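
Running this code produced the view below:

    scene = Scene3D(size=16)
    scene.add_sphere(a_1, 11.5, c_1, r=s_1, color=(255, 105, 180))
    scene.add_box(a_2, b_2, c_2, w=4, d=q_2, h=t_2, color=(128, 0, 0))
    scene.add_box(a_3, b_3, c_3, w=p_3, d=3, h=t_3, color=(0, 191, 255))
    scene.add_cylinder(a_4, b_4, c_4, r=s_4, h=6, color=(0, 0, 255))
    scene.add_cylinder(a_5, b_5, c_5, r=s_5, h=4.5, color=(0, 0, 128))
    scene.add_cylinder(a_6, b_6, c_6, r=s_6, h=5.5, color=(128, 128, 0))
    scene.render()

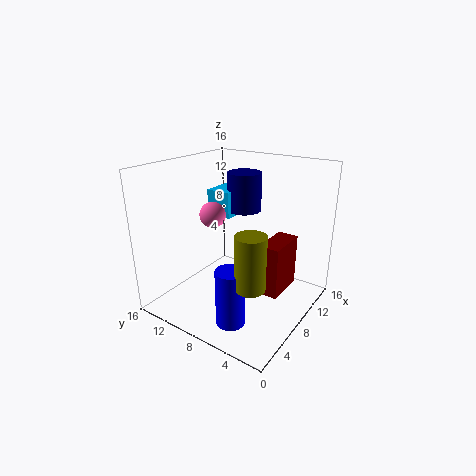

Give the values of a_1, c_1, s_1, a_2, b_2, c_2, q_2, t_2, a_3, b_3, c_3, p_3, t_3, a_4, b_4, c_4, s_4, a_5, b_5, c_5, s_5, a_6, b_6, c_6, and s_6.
a_1 = 8, c_1 = 10, s_1 = 1.5, a_2 = 4, b_2 = 1, c_2 = 5, q_2 = 2, t_2 = 5, a_3 = 9, b_3 = 10, c_3 = 9.5, p_3 = 3.5, t_3 = 3, a_4 = 3, b_4 = 5.5, c_4 = 1, s_4 = 1.5, a_5 = 11.5, b_5 = 9.5, c_5 = 10, s_5 = 2, a_6 = 3.5, b_6 = 3.5, c_6 = 5.5, s_6 = 1.5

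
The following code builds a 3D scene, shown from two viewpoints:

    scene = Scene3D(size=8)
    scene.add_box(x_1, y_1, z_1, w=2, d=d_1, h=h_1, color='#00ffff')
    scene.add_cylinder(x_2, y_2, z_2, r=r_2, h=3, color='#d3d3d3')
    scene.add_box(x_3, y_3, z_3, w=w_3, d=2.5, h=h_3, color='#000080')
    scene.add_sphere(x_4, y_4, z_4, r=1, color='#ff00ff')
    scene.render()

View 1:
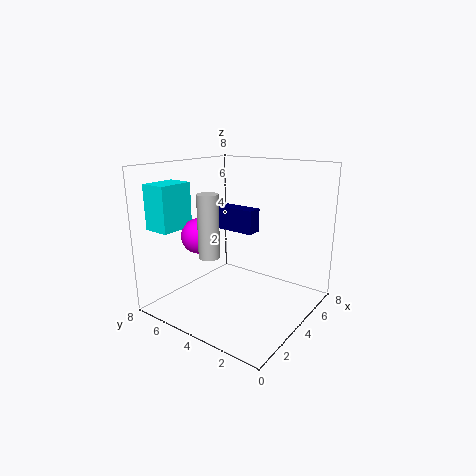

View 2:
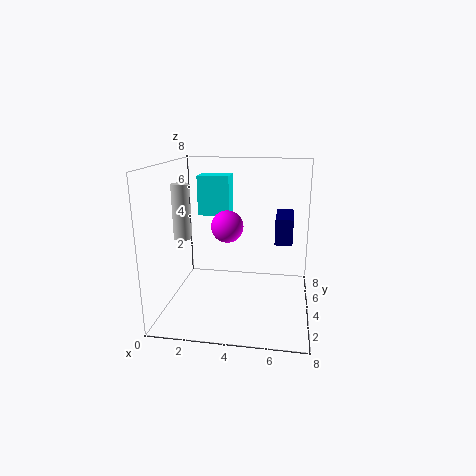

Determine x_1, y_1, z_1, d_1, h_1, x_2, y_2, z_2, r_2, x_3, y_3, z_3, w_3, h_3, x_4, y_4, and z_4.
x_1 = 1, y_1 = 6.5, z_1 = 4.5, d_1 = 1.5, h_1 = 2.5, x_2 = 1, y_2 = 3.5, z_2 = 4, r_2 = 0.5, x_3 = 6, y_3 = 4.5, z_3 = 3.5, w_3 = 1, h_3 = 1.5, x_4 = 3, y_4 = 6, z_4 = 4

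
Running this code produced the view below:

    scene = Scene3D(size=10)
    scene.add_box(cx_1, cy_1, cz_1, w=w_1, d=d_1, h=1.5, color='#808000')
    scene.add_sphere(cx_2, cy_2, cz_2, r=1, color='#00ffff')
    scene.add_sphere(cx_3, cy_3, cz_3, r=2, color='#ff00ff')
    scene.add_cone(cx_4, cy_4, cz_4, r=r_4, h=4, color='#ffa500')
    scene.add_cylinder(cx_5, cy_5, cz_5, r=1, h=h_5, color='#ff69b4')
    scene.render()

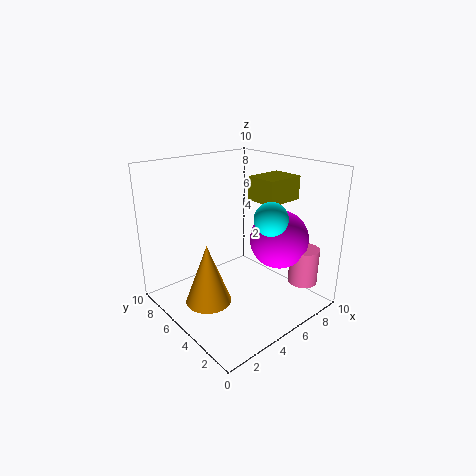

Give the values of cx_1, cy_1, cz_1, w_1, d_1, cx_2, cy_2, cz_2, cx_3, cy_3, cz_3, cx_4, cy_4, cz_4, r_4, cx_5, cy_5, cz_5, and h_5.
cx_1 = 5, cy_1 = 2, cz_1 = 8, w_1 = 2.5, d_1 = 2, cx_2 = 4.5, cy_2 = 1.5, cz_2 = 7.5, cx_3 = 7, cy_3 = 3, cz_3 = 5, cx_4 = 2, cy_4 = 4.5, cz_4 = 1.5, r_4 = 1.5, cx_5 = 8, cy_5 = 1.5, cz_5 = 2, h_5 = 2.5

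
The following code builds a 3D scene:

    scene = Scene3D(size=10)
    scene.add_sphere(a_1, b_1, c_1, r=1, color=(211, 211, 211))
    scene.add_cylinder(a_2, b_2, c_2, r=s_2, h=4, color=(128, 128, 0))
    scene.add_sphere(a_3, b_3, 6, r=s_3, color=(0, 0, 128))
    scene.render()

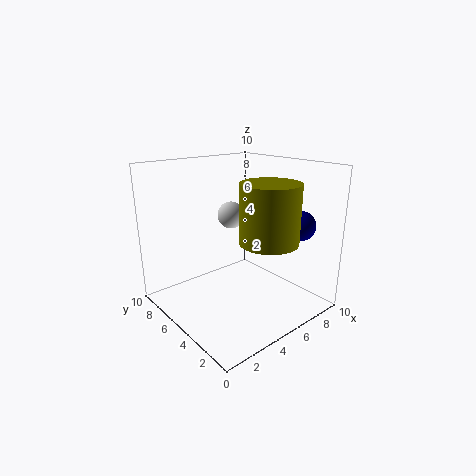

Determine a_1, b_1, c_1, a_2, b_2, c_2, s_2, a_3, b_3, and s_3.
a_1 = 6
b_1 = 7
c_1 = 6
a_2 = 6
b_2 = 3
c_2 = 5
s_2 = 2
a_3 = 8
b_3 = 2
s_3 = 1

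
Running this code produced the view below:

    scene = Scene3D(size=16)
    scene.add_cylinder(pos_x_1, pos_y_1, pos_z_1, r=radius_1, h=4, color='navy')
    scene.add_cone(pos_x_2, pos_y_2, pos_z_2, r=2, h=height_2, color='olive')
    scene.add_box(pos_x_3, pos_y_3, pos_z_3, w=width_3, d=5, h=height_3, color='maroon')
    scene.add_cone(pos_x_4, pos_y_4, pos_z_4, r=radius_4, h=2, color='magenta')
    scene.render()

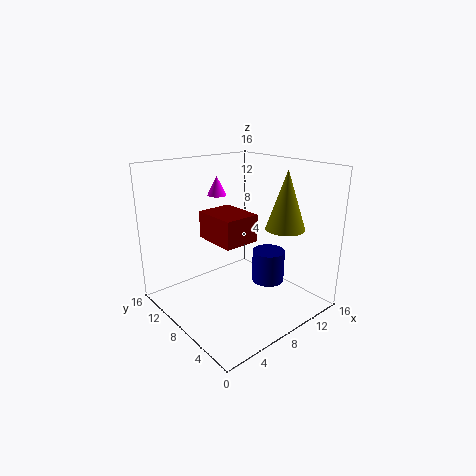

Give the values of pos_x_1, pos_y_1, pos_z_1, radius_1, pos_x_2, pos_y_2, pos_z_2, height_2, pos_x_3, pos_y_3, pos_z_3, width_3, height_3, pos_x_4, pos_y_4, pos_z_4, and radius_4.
pos_x_1 = 13
pos_y_1 = 8
pos_z_1 = 1
radius_1 = 2
pos_x_2 = 10
pos_y_2 = 3
pos_z_2 = 10
height_2 = 6
pos_x_3 = 5
pos_y_3 = 6
pos_z_3 = 8
width_3 = 4
height_3 = 3
pos_x_4 = 6
pos_y_4 = 9
pos_z_4 = 13
radius_4 = 1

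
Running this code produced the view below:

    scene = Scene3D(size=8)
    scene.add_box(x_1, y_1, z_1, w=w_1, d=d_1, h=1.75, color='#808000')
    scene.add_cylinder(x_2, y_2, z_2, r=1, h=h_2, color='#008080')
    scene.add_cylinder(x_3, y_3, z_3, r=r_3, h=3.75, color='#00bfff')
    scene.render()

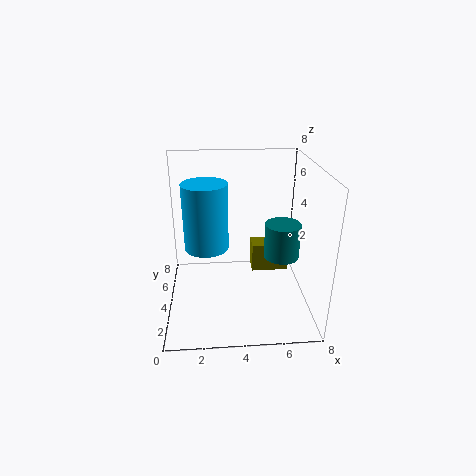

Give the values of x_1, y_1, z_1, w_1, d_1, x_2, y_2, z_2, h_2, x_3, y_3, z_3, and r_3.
x_1 = 5, y_1 = 5.25, z_1 = 1, w_1 = 2.25, d_1 = 1.25, x_2 = 6.5, y_2 = 4, z_2 = 2.75, h_2 = 2, x_3 = 2.25, y_3 = 4.5, z_3 = 3.25, r_3 = 1.25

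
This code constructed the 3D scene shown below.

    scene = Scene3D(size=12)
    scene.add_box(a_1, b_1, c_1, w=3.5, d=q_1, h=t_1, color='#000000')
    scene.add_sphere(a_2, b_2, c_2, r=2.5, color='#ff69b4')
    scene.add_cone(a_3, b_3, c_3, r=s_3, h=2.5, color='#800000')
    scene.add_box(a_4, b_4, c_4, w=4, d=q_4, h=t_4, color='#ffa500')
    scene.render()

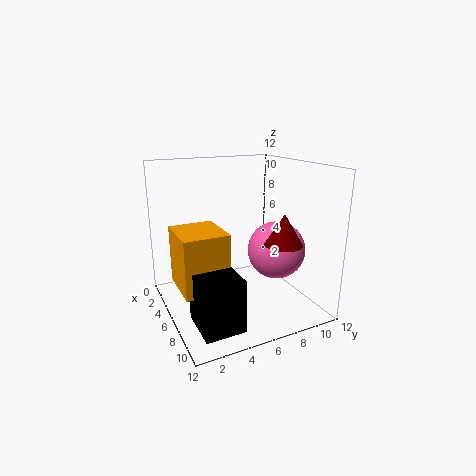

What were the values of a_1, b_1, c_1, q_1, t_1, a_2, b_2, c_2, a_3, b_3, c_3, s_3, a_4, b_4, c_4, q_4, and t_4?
a_1 = 8, b_1 = 1, c_1 = 1, q_1 = 3, t_1 = 4, a_2 = 6.5, b_2 = 9.5, c_2 = 4.5, a_3 = 9, b_3 = 8.5, c_3 = 6, s_3 = 1.5, a_4 = 5, b_4 = 0.5, c_4 = 3, q_4 = 3.5, t_4 = 4.5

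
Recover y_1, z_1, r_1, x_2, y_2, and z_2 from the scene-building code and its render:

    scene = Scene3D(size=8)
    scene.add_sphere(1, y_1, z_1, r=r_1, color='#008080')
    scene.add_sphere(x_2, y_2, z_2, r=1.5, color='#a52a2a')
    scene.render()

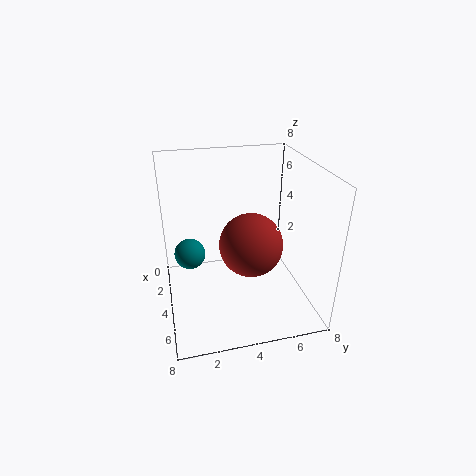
y_1 = 1.5; z_1 = 1.5; r_1 = 1; x_2 = 6.5; y_2 = 4; z_2 = 5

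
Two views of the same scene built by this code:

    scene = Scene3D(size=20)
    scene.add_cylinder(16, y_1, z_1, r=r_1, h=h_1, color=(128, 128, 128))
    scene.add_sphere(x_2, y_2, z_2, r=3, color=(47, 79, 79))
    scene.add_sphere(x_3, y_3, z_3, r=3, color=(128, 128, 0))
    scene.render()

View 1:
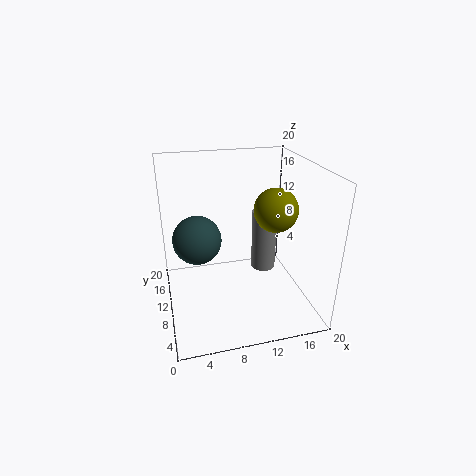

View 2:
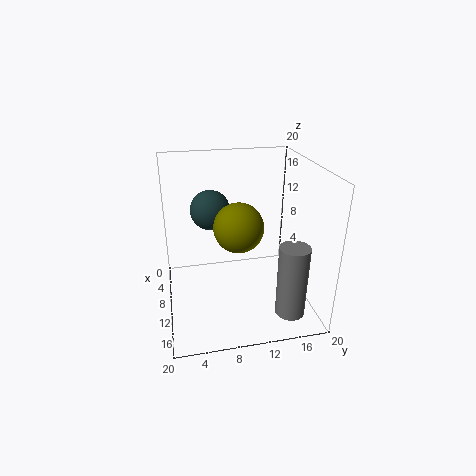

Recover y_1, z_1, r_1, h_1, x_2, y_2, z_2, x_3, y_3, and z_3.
y_1 = 16; z_1 = 1; r_1 = 2; h_1 = 10; x_2 = 4; y_2 = 7; z_2 = 12; x_3 = 15; y_3 = 9; z_3 = 14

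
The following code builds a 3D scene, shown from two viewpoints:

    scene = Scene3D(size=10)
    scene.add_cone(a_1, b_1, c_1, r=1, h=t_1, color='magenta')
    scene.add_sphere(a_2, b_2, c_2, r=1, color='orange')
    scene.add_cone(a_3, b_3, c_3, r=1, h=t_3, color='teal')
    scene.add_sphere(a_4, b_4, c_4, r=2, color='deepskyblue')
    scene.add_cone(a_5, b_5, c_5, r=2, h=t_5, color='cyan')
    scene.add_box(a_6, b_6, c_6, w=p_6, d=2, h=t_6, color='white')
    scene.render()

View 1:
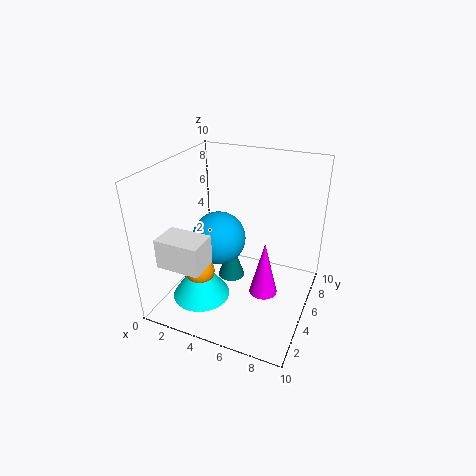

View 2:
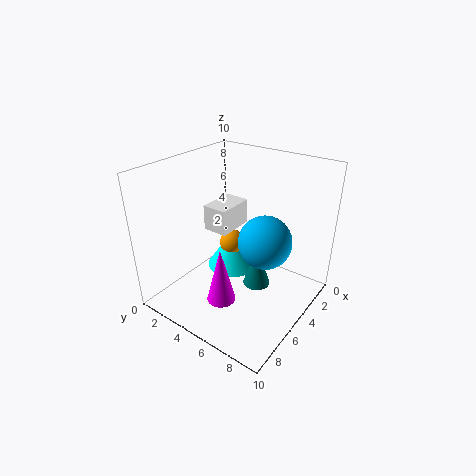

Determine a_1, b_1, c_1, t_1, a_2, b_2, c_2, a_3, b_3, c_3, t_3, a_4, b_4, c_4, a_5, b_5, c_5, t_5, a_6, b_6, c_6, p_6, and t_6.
a_1 = 7, b_1 = 5, c_1 = 1, t_1 = 4, a_2 = 3, b_2 = 3, c_2 = 3, a_3 = 4, b_3 = 6, c_3 = 1, t_3 = 3, a_4 = 3, b_4 = 6, c_4 = 4, a_5 = 3, b_5 = 3, c_5 = 1, t_5 = 3, a_6 = 1, b_6 = 1, c_6 = 4, p_6 = 3, t_6 = 2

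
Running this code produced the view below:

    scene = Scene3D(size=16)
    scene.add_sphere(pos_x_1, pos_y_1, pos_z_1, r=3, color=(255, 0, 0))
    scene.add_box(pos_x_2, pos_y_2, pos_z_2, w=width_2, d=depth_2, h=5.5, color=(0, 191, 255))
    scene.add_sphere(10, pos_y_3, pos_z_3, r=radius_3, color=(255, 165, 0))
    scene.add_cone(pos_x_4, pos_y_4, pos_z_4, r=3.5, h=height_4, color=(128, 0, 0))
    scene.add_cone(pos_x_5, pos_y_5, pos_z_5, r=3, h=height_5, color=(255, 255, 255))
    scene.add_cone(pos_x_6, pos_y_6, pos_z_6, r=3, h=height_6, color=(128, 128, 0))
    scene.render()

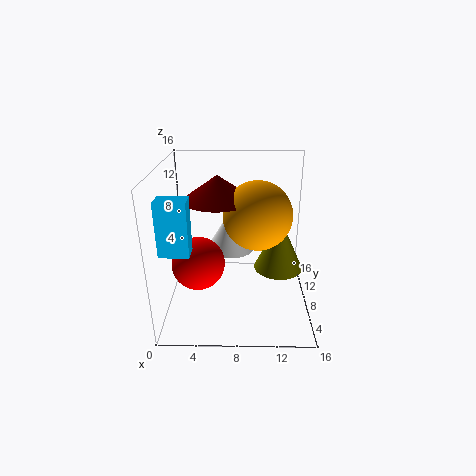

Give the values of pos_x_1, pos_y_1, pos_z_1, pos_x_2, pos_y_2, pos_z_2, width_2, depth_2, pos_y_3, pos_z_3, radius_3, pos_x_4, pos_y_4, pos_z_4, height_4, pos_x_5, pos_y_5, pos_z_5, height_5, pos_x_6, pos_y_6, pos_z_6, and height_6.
pos_x_1 = 3.5
pos_y_1 = 7.5
pos_z_1 = 5
pos_x_2 = 0.5
pos_y_2 = 2.5
pos_z_2 = 8.5
width_2 = 3
depth_2 = 2
pos_y_3 = 6
pos_z_3 = 11.5
radius_3 = 3.5
pos_x_4 = 6
pos_y_4 = 6.5
pos_z_4 = 13
height_4 = 2.5
pos_x_5 = 7
pos_y_5 = 12.5
pos_z_5 = 4.5
height_5 = 5
pos_x_6 = 13
pos_y_6 = 11
pos_z_6 = 2.5
height_6 = 6.5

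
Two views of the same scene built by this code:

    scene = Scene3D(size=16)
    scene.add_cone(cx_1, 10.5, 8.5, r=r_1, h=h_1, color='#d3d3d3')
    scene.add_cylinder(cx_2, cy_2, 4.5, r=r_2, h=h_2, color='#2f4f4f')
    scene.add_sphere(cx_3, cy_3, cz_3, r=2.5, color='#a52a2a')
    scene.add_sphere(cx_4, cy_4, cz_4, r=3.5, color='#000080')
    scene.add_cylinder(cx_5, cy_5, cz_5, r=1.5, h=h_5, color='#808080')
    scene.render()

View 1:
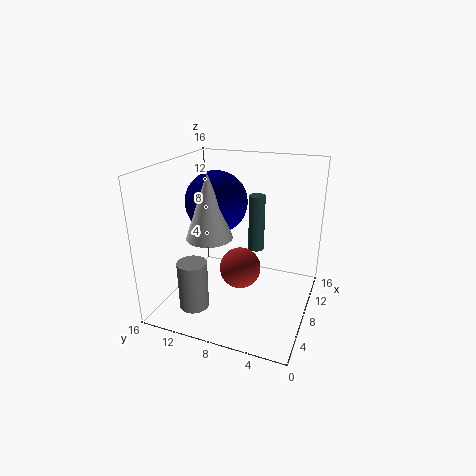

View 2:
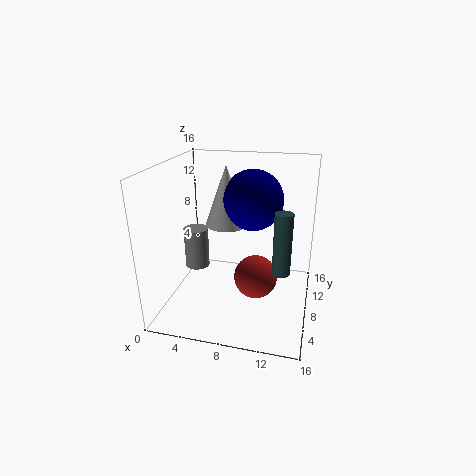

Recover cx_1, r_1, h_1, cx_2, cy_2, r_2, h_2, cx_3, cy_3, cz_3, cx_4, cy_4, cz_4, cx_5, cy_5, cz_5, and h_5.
cx_1 = 6
r_1 = 2.5
h_1 = 7
cx_2 = 13
cy_2 = 7.5
r_2 = 1
h_2 = 7
cx_3 = 10
cy_3 = 8.5
cz_3 = 3
cx_4 = 9
cy_4 = 11
cz_4 = 11.5
cx_5 = 2
cy_5 = 10.5
cz_5 = 2.5
h_5 = 5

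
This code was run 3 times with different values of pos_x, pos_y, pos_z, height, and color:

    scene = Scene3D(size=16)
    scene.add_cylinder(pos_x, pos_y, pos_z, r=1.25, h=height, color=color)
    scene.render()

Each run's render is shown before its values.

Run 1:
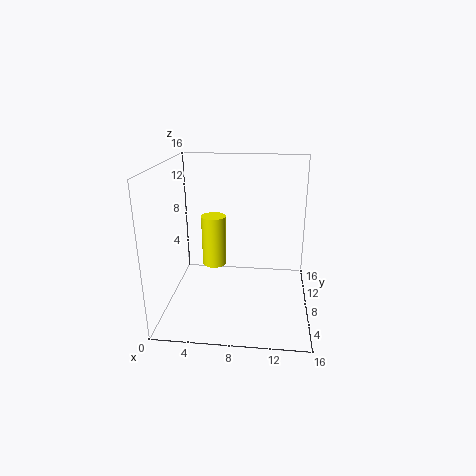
pos_x = 5.75
pos_y = 5.75
pos_z = 6
height = 5.25
color = 'yellow'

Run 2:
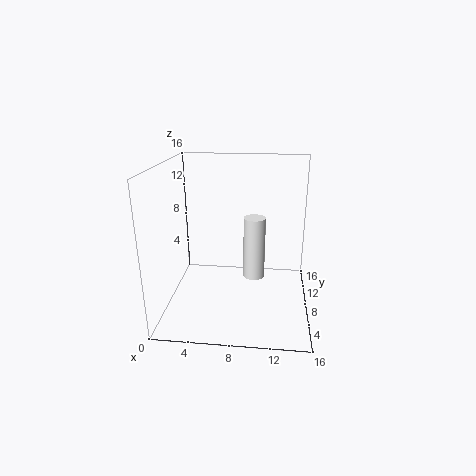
pos_x = 9.75
pos_y = 9.25
pos_z = 2.75
height = 7.25
color = 'white'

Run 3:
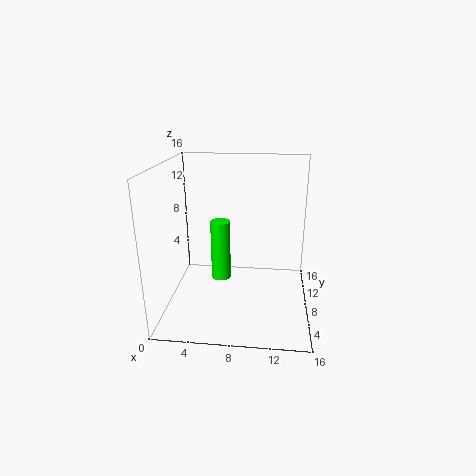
pos_x = 5.25
pos_y = 12.5
pos_z = 0.5
height = 7.75
color = 'lime'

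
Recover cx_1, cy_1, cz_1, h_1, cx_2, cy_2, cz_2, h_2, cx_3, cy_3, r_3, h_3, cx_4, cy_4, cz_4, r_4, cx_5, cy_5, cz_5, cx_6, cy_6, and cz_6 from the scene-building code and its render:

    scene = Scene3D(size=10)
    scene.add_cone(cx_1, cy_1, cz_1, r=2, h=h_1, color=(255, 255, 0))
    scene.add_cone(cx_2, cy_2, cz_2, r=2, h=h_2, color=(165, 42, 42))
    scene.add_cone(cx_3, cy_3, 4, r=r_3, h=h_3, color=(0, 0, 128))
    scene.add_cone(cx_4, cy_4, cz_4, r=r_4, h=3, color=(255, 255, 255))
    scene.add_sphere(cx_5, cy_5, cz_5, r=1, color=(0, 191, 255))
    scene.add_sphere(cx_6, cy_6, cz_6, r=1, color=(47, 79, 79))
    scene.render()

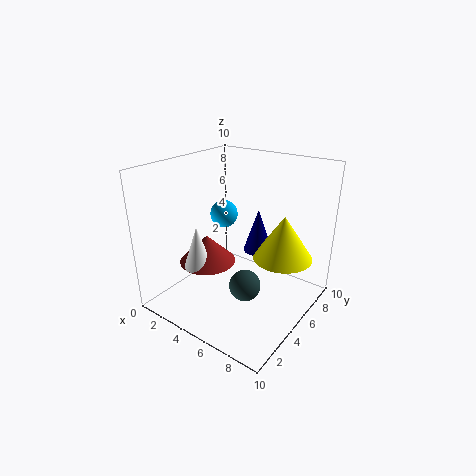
cx_1 = 8, cy_1 = 6, cz_1 = 4, h_1 = 3, cx_2 = 3, cy_2 = 4, cz_2 = 3, h_2 = 2, cx_3 = 6, cy_3 = 6, r_3 = 1, h_3 = 3, cx_4 = 3, cy_4 = 3, cz_4 = 3, r_4 = 1, cx_5 = 3, cy_5 = 6, cz_5 = 6, cx_6 = 7, cy_6 = 3, cz_6 = 3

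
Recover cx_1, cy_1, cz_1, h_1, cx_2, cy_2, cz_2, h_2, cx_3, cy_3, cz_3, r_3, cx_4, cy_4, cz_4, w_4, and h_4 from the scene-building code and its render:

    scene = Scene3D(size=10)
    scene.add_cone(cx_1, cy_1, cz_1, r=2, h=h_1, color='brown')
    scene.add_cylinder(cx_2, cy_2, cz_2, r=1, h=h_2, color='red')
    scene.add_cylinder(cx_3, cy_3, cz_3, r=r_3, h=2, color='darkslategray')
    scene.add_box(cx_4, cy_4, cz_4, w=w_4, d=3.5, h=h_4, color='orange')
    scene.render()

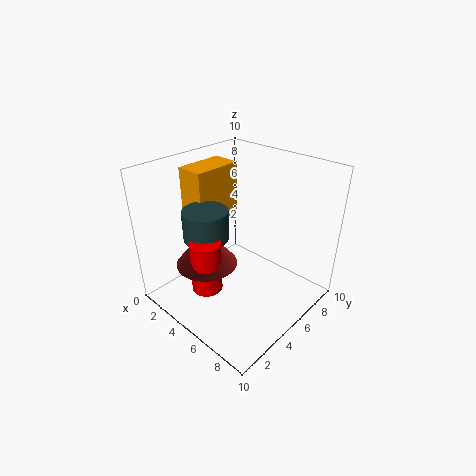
cx_1 = 4.5; cy_1 = 2.5; cz_1 = 4; h_1 = 2.5; cx_2 = 5; cy_2 = 2; cz_2 = 2.5; h_2 = 3.5; cx_3 = 4; cy_3 = 3; cz_3 = 5.5; r_3 = 1.5; cx_4 = 1; cy_4 = 3.5; cz_4 = 5.5; w_4 = 2; h_4 = 4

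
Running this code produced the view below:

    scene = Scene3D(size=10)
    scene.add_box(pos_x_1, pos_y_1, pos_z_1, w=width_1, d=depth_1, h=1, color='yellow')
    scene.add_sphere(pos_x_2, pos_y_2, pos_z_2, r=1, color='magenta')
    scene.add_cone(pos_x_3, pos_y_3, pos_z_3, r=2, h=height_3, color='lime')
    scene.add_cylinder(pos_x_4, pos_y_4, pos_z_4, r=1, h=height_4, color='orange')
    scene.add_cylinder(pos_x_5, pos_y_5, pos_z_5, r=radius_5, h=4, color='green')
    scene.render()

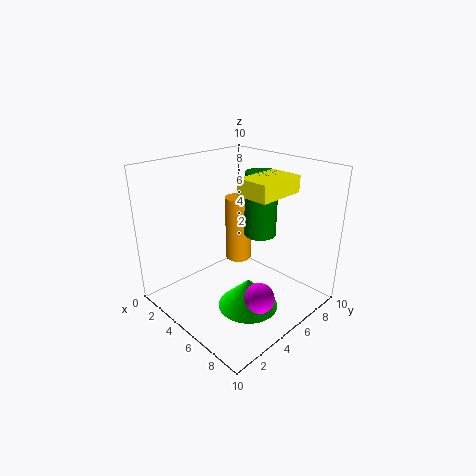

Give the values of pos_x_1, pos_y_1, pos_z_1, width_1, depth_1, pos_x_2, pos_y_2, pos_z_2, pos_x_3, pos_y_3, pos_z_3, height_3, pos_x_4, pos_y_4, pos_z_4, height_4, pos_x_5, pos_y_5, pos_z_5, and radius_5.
pos_x_1 = 7
pos_y_1 = 3
pos_z_1 = 9
width_1 = 2
depth_1 = 3
pos_x_2 = 8
pos_y_2 = 4
pos_z_2 = 2
pos_x_3 = 7
pos_y_3 = 4
pos_z_3 = 1
height_3 = 2
pos_x_4 = 3
pos_y_4 = 7
pos_z_4 = 2
height_4 = 5
pos_x_5 = 7
pos_y_5 = 5
pos_z_5 = 6
radius_5 = 1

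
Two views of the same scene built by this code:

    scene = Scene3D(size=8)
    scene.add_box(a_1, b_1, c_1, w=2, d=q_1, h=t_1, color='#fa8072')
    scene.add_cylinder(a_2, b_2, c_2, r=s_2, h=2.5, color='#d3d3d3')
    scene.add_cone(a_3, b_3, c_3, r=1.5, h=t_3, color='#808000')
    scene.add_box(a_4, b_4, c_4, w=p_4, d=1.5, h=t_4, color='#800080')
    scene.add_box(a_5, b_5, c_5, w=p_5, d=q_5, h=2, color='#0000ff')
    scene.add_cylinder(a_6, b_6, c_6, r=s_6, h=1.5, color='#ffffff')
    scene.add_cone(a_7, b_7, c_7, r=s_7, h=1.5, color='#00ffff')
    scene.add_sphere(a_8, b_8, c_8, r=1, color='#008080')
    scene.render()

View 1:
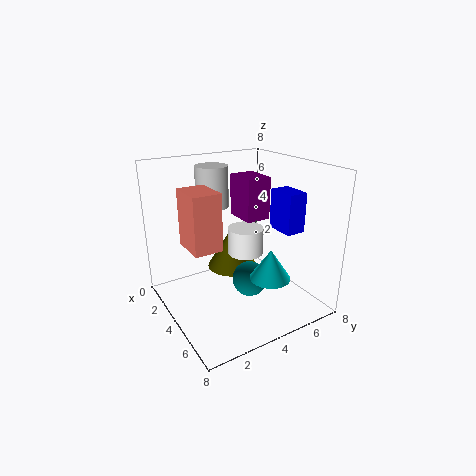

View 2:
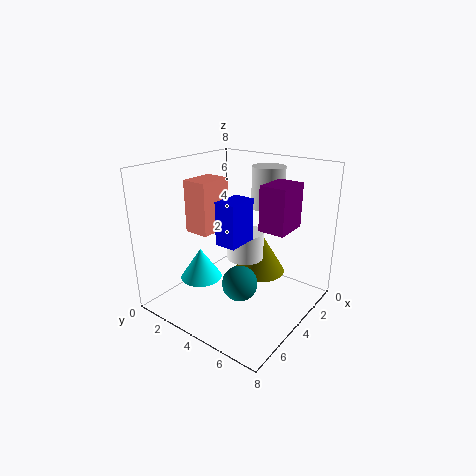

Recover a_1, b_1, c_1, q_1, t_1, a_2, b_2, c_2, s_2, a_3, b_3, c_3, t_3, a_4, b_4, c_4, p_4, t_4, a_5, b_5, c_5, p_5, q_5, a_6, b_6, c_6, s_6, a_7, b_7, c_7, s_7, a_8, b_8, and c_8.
a_1 = 3; b_1 = 1; c_1 = 4; q_1 = 1.5; t_1 = 3; a_2 = 1; b_2 = 4; c_2 = 5; s_2 = 1; a_3 = 2.5; b_3 = 4.5; c_3 = 1.5; t_3 = 2.5; a_4 = 1.5; b_4 = 5; c_4 = 4.5; p_4 = 2; t_4 = 2.5; a_5 = 5.5; b_5 = 5; c_5 = 5; p_5 = 1.5; q_5 = 1; a_6 = 4; b_6 = 4.5; c_6 = 3; s_6 = 1; a_7 = 7; b_7 = 4; c_7 = 3; s_7 = 1; a_8 = 4.5; b_8 = 4.5; c_8 = 1.5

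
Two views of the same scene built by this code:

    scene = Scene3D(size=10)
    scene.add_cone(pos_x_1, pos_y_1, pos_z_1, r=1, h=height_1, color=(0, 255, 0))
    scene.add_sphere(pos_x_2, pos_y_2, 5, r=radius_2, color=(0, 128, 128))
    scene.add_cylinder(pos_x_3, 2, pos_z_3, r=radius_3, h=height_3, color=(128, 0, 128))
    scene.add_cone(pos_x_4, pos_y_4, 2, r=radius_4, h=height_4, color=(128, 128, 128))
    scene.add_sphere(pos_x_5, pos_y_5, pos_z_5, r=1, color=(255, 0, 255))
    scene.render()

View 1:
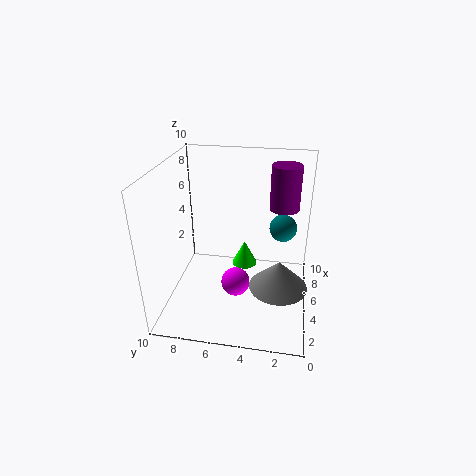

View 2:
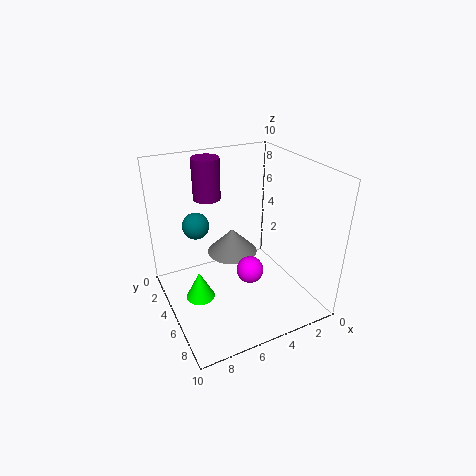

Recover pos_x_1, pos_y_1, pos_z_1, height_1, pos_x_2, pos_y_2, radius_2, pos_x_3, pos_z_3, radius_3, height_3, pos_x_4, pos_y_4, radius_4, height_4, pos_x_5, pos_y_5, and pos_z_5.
pos_x_1 = 8, pos_y_1 = 5, pos_z_1 = 1, height_1 = 2, pos_x_2 = 7, pos_y_2 = 2, radius_2 = 1, pos_x_3 = 6, pos_z_3 = 7, radius_3 = 1, height_3 = 3, pos_x_4 = 4, pos_y_4 = 2, radius_4 = 2, height_4 = 2, pos_x_5 = 4, pos_y_5 = 5, pos_z_5 = 2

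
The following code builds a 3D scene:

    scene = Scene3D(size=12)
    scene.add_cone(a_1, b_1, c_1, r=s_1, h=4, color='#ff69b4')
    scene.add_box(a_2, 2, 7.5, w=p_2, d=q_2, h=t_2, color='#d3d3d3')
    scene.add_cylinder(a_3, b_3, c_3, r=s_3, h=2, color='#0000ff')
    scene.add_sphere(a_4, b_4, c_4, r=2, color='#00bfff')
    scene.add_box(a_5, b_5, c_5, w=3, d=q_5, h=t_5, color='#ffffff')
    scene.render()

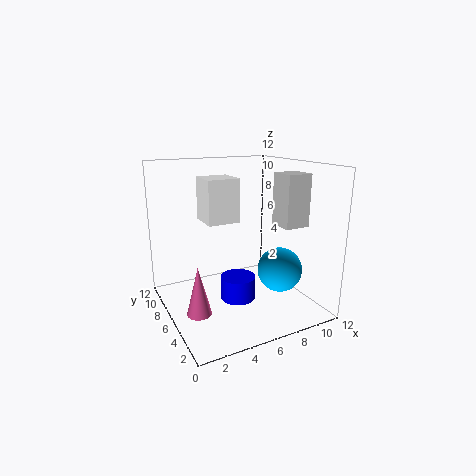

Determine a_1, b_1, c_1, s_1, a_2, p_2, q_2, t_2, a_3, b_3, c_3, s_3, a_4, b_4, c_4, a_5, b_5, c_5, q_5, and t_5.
a_1 = 2
b_1 = 5
c_1 = 0.5
s_1 = 1
a_2 = 8
p_2 = 2
q_2 = 2
t_2 = 4
a_3 = 6
b_3 = 6
c_3 = 0.5
s_3 = 1.5
a_4 = 10
b_4 = 5.5
c_4 = 2.5
a_5 = 4.5
b_5 = 8.5
c_5 = 6.5
q_5 = 3
t_5 = 4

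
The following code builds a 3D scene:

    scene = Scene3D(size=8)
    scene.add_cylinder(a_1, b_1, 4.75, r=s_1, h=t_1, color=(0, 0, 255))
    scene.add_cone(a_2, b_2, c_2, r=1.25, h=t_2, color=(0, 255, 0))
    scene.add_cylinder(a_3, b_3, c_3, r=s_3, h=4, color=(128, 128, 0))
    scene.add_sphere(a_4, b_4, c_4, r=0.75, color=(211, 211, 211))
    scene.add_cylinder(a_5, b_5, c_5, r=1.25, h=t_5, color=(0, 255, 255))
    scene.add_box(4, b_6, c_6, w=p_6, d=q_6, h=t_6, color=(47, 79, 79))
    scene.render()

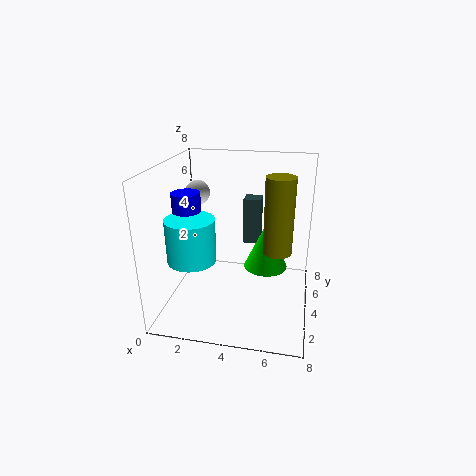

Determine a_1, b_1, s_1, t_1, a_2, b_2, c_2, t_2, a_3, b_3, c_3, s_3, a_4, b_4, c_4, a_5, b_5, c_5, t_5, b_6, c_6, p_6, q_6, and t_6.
a_1 = 1.5, b_1 = 3, s_1 = 0.75, t_1 = 2, a_2 = 5.5, b_2 = 4.75, c_2 = 2, t_2 = 2.75, a_3 = 6.25, b_3 = 3.25, c_3 = 3.75, s_3 = 0.75, a_4 = 1, b_4 = 6.25, c_4 = 5.75, a_5 = 2, b_5 = 2, c_5 = 3.5, t_5 = 2.25, b_6 = 5.5, c_6 = 3, p_6 = 1, q_6 = 1, t_6 = 2.75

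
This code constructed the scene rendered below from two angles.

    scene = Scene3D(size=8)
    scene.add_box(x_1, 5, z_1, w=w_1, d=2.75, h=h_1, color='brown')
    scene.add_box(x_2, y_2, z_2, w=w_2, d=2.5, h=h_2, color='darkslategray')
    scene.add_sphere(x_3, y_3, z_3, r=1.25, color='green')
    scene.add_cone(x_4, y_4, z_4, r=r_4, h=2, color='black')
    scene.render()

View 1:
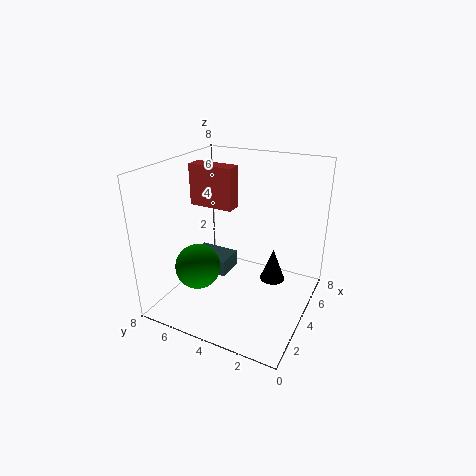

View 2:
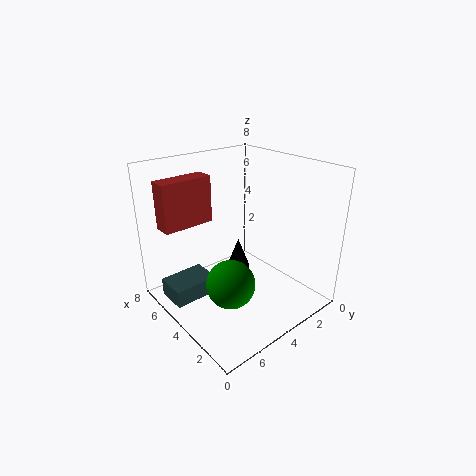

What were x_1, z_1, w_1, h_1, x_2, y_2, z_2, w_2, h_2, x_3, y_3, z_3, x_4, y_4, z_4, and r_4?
x_1 = 5
z_1 = 5
w_1 = 1
h_1 = 2.5
x_2 = 4.5
y_2 = 5.25
z_2 = 0.75
w_2 = 1.75
h_2 = 1
x_3 = 2.5
y_3 = 5.75
z_3 = 2.5
x_4 = 5.75
y_4 = 2.5
z_4 = 0.75
r_4 = 0.75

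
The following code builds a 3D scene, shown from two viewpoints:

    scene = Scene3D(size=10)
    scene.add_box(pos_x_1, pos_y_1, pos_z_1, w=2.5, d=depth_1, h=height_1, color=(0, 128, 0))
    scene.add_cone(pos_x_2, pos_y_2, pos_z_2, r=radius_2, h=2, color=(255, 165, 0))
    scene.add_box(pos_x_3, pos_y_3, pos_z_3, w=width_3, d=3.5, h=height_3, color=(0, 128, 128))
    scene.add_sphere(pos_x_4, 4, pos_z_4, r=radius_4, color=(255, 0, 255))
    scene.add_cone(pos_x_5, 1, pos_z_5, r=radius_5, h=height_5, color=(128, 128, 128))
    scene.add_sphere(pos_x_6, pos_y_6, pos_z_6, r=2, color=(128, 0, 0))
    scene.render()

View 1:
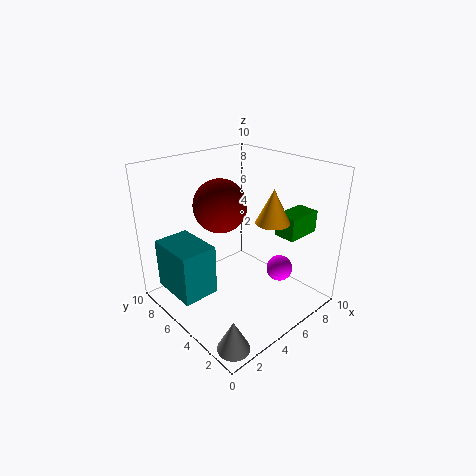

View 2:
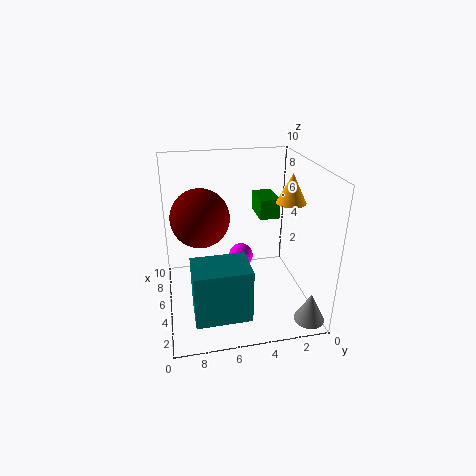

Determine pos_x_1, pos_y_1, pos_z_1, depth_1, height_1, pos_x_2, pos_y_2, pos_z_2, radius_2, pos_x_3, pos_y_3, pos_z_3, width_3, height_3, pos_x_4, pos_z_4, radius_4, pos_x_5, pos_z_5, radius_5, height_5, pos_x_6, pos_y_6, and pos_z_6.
pos_x_1 = 6.5, pos_y_1 = 1.5, pos_z_1 = 5.5, depth_1 = 1.5, height_1 = 1.5, pos_x_2 = 4.5, pos_y_2 = 1.5, pos_z_2 = 7.5, radius_2 = 1, pos_x_3 = 0.5, pos_y_3 = 5, pos_z_3 = 1.5, width_3 = 2.5, height_3 = 3.5, pos_x_4 = 8.5, pos_z_4 = 1.5, radius_4 = 1, pos_x_5 = 1, pos_z_5 = 0.5, radius_5 = 1, height_5 = 2, pos_x_6 = 5.5, pos_y_6 = 7.5, pos_z_6 = 6.5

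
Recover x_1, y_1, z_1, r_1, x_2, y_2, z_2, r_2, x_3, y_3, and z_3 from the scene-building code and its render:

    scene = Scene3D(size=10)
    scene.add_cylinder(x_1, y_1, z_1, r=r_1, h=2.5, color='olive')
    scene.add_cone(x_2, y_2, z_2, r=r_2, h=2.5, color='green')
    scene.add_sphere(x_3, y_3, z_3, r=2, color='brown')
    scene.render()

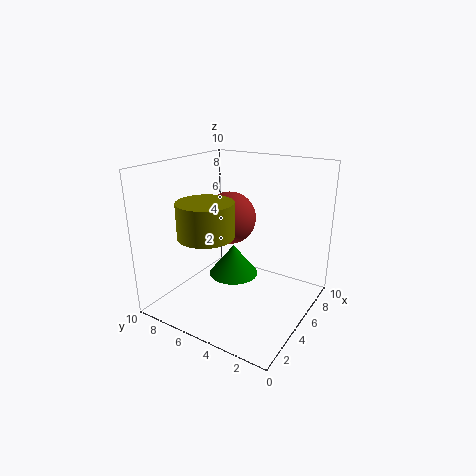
x_1 = 4, y_1 = 7, z_1 = 5, r_1 = 2, x_2 = 7.5, y_2 = 7, z_2 = 0.5, r_2 = 2, x_3 = 7, y_3 = 7, z_3 = 5.5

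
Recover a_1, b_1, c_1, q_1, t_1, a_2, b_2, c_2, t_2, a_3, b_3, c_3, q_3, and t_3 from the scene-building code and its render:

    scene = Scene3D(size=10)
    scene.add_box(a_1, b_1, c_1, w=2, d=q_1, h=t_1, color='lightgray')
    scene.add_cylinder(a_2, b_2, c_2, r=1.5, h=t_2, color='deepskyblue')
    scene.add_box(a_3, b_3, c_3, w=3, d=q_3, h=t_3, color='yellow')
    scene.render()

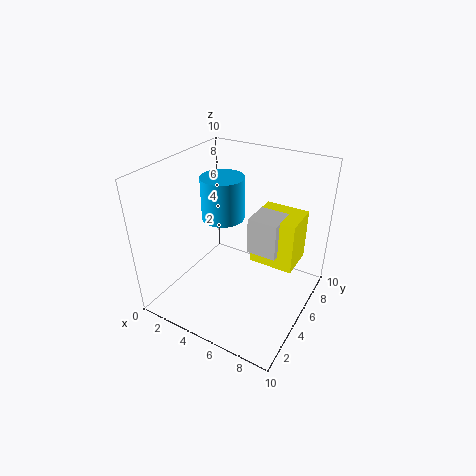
a_1 = 6
b_1 = 4.5
c_1 = 4.5
q_1 = 2
t_1 = 2.5
a_2 = 3.5
b_2 = 5.5
c_2 = 6
t_2 = 3
a_3 = 6
b_3 = 5
c_3 = 3.5
q_3 = 2.5
t_3 = 3.5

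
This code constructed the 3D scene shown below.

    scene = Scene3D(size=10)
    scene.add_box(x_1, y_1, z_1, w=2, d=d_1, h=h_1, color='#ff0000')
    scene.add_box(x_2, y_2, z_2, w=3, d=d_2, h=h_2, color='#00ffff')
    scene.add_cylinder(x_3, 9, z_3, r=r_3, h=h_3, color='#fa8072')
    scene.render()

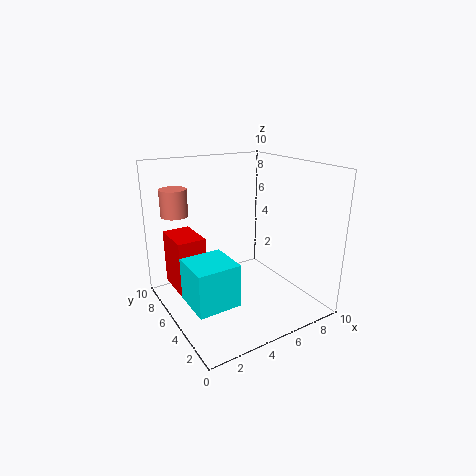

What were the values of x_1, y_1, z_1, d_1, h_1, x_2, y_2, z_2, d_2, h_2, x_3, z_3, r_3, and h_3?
x_1 = 1; y_1 = 6; z_1 = 1; d_1 = 3; h_1 = 4; x_2 = 1; y_2 = 3; z_2 = 1; d_2 = 3; h_2 = 3; x_3 = 2; z_3 = 6; r_3 = 1; h_3 = 2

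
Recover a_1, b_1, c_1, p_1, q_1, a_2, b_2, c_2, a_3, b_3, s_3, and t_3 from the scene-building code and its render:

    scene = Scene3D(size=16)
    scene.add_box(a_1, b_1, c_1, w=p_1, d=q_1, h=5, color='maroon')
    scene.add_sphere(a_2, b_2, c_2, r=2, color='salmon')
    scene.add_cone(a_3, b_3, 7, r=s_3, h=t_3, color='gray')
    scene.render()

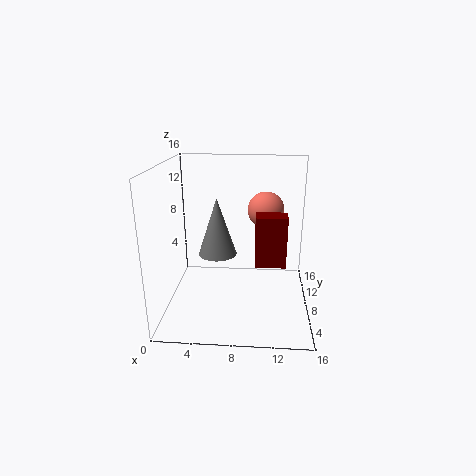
a_1 = 10
b_1 = 3
c_1 = 7
p_1 = 3
q_1 = 2
a_2 = 11
b_2 = 9
c_2 = 11
a_3 = 6
b_3 = 6
s_3 = 2
t_3 = 6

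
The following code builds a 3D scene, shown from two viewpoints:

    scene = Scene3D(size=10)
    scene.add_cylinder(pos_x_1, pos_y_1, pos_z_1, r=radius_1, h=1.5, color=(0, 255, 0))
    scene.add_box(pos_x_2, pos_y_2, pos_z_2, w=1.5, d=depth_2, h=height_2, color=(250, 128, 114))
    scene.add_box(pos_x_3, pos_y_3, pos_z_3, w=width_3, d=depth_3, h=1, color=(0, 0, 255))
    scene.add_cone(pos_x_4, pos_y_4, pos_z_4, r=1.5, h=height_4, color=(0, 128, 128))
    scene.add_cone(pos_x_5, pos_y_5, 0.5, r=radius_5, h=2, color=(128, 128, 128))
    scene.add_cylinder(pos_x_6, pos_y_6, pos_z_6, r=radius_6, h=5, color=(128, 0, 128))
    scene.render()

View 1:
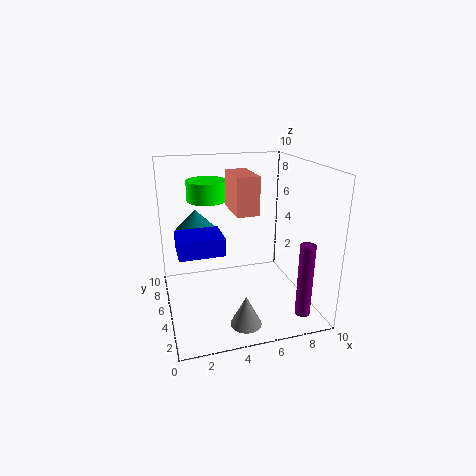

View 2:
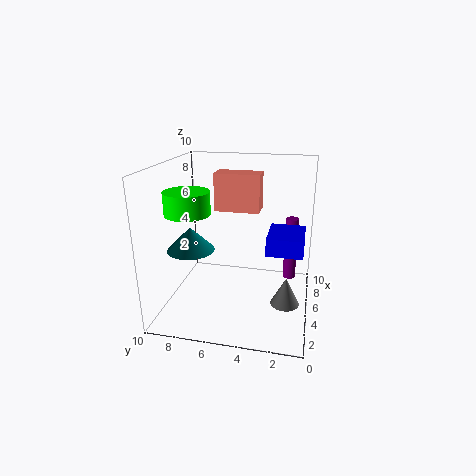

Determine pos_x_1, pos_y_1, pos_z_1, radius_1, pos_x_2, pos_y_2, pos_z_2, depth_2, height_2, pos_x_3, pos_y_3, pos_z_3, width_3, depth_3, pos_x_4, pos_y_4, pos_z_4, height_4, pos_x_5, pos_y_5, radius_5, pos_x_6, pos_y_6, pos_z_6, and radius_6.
pos_x_1 = 3.5, pos_y_1 = 8, pos_z_1 = 7, radius_1 = 1.5, pos_x_2 = 4.5, pos_y_2 = 3.5, pos_z_2 = 7, depth_2 = 3, height_2 = 2.5, pos_x_3 = 0.5, pos_y_3 = 0.5, pos_z_3 = 6, width_3 = 2.5, depth_3 = 2, pos_x_4 = 2.5, pos_y_4 = 7.5, pos_z_4 = 5, height_4 = 1.5, pos_x_5 = 4.5, pos_y_5 = 1.5, radius_5 = 1, pos_x_6 = 8.5, pos_y_6 = 1.5, pos_z_6 = 0.5, radius_6 = 0.5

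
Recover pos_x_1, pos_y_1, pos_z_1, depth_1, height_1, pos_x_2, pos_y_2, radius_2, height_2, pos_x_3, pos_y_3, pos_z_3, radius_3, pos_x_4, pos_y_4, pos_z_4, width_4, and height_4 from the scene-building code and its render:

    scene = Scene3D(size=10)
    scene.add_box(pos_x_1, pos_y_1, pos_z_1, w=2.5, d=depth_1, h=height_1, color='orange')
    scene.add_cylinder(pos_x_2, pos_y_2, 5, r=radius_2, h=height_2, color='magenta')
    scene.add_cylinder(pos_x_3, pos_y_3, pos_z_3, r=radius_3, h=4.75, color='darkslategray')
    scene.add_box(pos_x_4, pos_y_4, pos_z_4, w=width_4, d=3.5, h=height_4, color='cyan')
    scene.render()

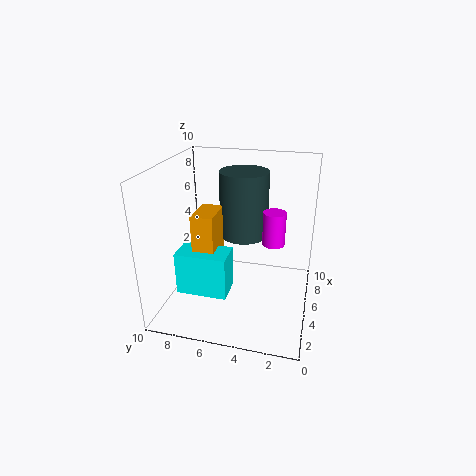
pos_x_1 = 3.25
pos_y_1 = 6.25
pos_z_1 = 3
depth_1 = 1.5
height_1 = 4
pos_x_2 = 4.75
pos_y_2 = 2.5
radius_2 = 0.75
height_2 = 2.25
pos_x_3 = 6.75
pos_y_3 = 5
pos_z_3 = 4.5
radius_3 = 1.75
pos_x_4 = 2.5
pos_y_4 = 5.25
pos_z_4 = 1.5
width_4 = 2
height_4 = 3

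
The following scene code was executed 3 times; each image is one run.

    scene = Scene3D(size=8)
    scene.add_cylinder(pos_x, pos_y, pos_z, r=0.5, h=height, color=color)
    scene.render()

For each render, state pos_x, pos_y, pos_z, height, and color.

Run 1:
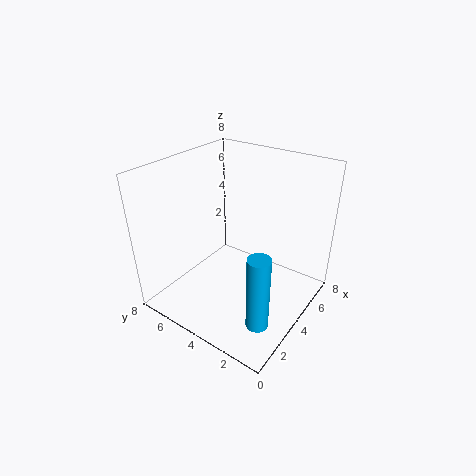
pos_x = 0.5; pos_y = 0.5; pos_z = 2.5; height = 3.5; color = 'deepskyblue'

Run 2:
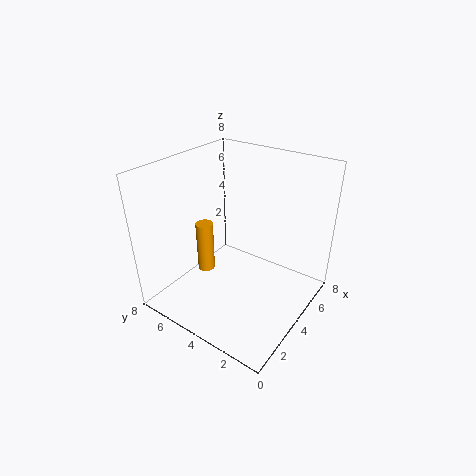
pos_x = 3.5; pos_y = 6; pos_z = 1.5; height = 3; color = 'orange'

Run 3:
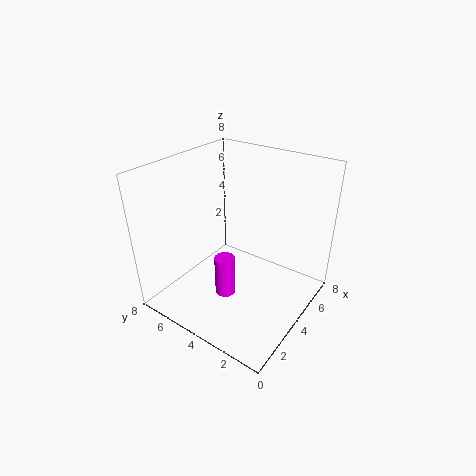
pos_x = 1.5; pos_y = 3; pos_z = 2.5; height = 2; color = 'magenta'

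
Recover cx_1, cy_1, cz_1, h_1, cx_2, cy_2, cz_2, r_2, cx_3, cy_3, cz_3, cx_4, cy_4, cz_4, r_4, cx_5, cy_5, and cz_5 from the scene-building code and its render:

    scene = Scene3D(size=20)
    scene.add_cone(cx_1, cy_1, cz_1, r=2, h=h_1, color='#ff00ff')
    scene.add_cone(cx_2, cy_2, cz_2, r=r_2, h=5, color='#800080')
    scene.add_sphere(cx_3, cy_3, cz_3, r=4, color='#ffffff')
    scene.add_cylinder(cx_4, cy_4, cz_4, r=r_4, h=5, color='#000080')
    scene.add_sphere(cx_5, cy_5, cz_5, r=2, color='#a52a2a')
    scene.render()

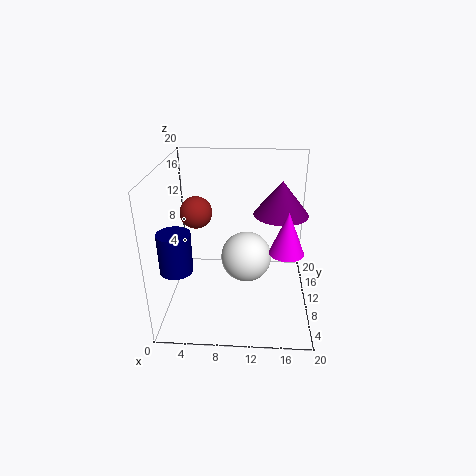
cx_1 = 16
cy_1 = 3
cz_1 = 12
h_1 = 5
cx_2 = 16
cy_2 = 14
cz_2 = 12
r_2 = 4
cx_3 = 11
cy_3 = 15
cz_3 = 4
cx_4 = 3
cy_4 = 3
cz_4 = 9
r_4 = 2
cx_5 = 5
cy_5 = 7
cz_5 = 15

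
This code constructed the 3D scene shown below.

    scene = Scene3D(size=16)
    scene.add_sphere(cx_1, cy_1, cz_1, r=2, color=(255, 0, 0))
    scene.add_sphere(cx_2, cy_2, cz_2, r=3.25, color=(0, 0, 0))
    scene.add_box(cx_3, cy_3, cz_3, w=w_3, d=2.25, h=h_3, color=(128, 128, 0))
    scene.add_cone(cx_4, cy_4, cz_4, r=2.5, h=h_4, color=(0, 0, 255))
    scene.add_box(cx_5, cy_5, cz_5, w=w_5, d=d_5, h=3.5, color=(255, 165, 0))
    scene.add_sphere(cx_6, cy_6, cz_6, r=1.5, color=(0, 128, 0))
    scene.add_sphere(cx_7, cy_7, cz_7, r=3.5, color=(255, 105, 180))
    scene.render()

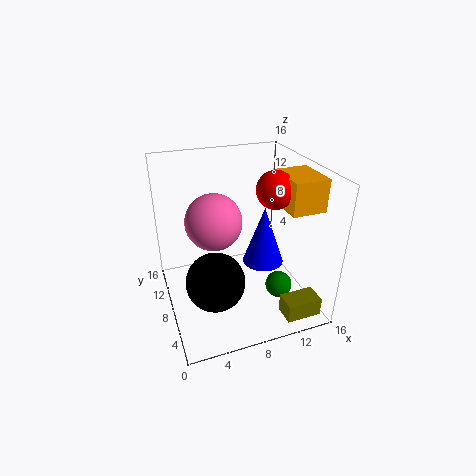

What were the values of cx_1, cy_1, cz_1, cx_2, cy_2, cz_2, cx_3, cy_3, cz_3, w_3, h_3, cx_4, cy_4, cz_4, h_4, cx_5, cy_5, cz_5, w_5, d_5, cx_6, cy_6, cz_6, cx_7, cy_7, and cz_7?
cx_1 = 11.5
cy_1 = 6.5
cz_1 = 13.75
cx_2 = 4.75
cy_2 = 6.25
cz_2 = 4
cx_3 = 10.75
cy_3 = 0.25
cz_3 = 1.5
w_3 = 3.75
h_3 = 2
cx_4 = 12
cy_4 = 9.75
cz_4 = 3
h_4 = 7.25
cx_5 = 12.25
cy_5 = 3.75
cz_5 = 11.75
w_5 = 3.75
d_5 = 4.75
cx_6 = 12
cy_6 = 5.25
cz_6 = 2.5
cx_7 = 6.5
cy_7 = 12.5
cz_7 = 8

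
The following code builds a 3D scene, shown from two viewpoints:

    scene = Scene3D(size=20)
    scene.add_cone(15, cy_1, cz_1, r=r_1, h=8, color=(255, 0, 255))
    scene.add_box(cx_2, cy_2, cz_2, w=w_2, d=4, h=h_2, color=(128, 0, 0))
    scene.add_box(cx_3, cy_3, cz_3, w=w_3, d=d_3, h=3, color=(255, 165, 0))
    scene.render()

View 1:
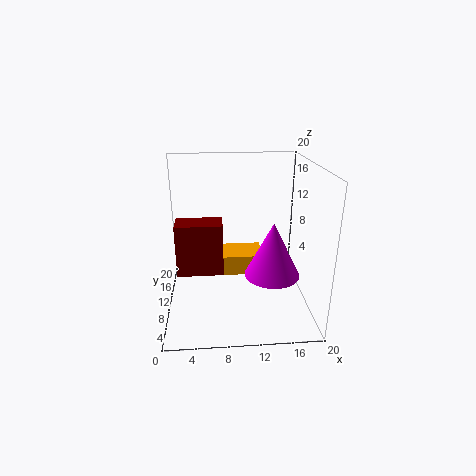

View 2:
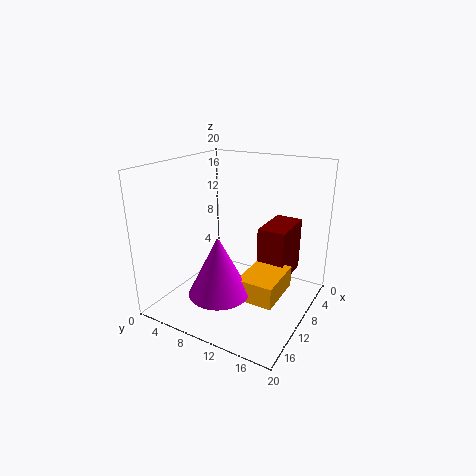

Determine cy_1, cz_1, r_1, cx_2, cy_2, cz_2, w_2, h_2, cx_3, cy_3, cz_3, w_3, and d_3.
cy_1 = 10
cz_1 = 4
r_1 = 4
cx_2 = 1
cy_2 = 12
cz_2 = 3
w_2 = 7
h_2 = 8
cx_3 = 7
cy_3 = 12
cz_3 = 3
w_3 = 7
d_3 = 5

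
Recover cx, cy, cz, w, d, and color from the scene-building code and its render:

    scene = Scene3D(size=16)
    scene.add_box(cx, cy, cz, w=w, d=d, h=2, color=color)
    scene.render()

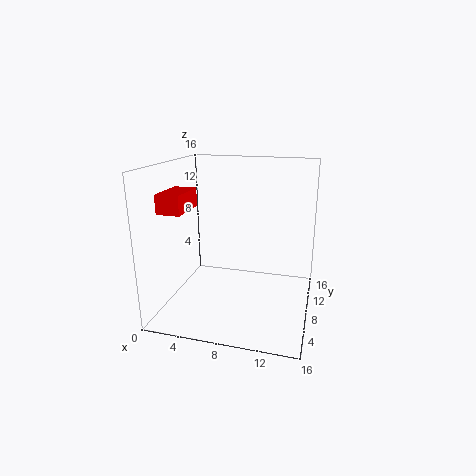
cx = 1; cy = 3; cz = 11.5; w = 2.5; d = 4.5; color = 'red'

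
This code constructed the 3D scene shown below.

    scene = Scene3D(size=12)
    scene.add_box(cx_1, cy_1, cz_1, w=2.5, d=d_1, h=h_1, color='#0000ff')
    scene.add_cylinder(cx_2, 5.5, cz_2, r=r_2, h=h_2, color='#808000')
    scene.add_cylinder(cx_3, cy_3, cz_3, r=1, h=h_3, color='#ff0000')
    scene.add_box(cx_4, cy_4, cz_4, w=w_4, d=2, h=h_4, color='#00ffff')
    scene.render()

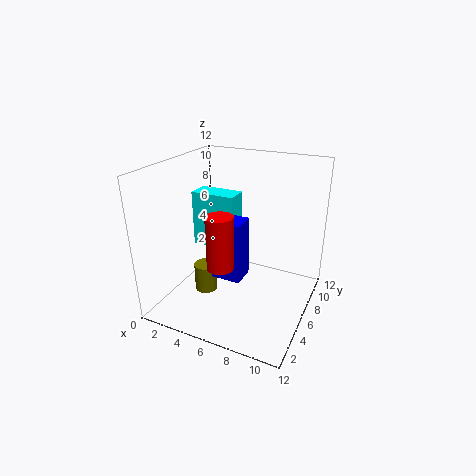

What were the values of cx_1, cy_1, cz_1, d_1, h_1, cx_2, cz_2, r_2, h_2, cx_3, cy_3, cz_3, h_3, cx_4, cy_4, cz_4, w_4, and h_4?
cx_1 = 4.5
cy_1 = 4
cz_1 = 3
d_1 = 2
h_1 = 5
cx_2 = 3
cz_2 = 0.5
r_2 = 1
h_2 = 2.5
cx_3 = 6.5
cy_3 = 2
cz_3 = 5.5
h_3 = 4
cx_4 = 1
cy_4 = 7
cz_4 = 4
w_4 = 4
h_4 = 5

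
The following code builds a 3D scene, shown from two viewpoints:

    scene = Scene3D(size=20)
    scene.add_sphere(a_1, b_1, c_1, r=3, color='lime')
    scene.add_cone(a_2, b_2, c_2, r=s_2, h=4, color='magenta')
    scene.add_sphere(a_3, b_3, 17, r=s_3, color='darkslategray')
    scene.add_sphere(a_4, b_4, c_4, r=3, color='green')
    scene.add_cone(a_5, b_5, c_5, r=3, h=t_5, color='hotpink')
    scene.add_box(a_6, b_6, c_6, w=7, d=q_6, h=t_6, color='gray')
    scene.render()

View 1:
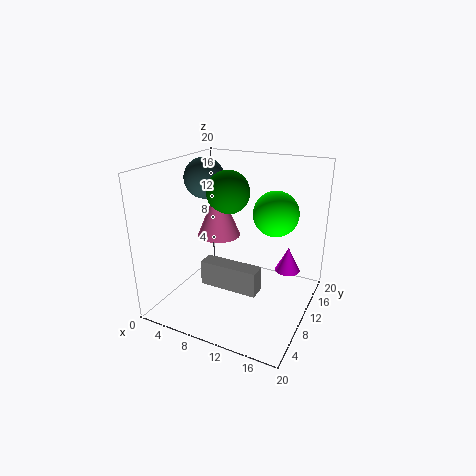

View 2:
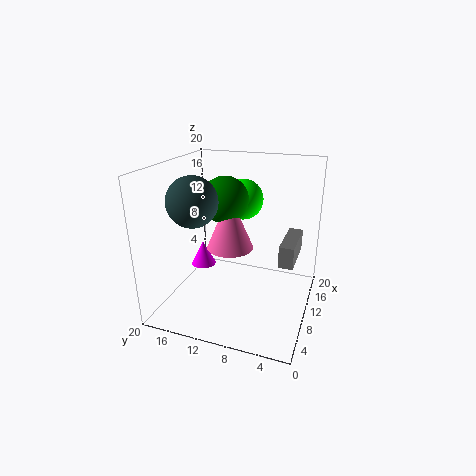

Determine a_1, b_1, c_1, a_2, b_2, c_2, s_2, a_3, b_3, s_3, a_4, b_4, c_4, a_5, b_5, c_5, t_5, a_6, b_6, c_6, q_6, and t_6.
a_1 = 15; b_1 = 11; c_1 = 14; a_2 = 15; b_2 = 18; c_2 = 2; s_2 = 2; a_3 = 3; b_3 = 13; s_3 = 3; a_4 = 8; b_4 = 11; c_4 = 16; a_5 = 7; b_5 = 10; c_5 = 10; t_5 = 7; a_6 = 9; b_6 = 2; c_6 = 7; q_6 = 2; t_6 = 3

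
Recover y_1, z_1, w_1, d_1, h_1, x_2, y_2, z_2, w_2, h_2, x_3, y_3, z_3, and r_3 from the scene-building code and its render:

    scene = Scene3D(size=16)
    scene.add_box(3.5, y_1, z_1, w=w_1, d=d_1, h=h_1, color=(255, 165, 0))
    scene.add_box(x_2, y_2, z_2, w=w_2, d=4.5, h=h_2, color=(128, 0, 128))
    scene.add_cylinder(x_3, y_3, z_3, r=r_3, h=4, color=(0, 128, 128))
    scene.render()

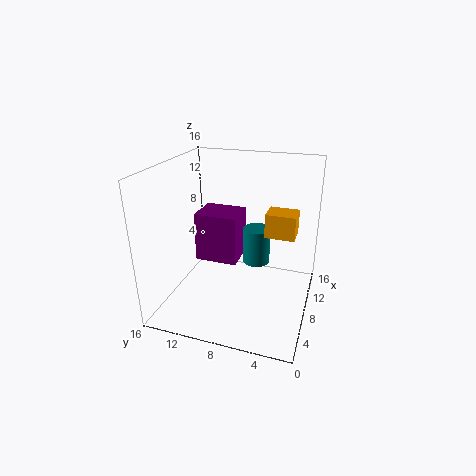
y_1 = 1.25; z_1 = 10.75; w_1 = 2.25; d_1 = 2.75; h_1 = 2.25; x_2 = 5.5; y_2 = 7.5; z_2 = 6; w_2 = 3.75; h_2 = 5.25; x_3 = 8.5; y_3 = 6; z_3 = 5.25; r_3 = 1.5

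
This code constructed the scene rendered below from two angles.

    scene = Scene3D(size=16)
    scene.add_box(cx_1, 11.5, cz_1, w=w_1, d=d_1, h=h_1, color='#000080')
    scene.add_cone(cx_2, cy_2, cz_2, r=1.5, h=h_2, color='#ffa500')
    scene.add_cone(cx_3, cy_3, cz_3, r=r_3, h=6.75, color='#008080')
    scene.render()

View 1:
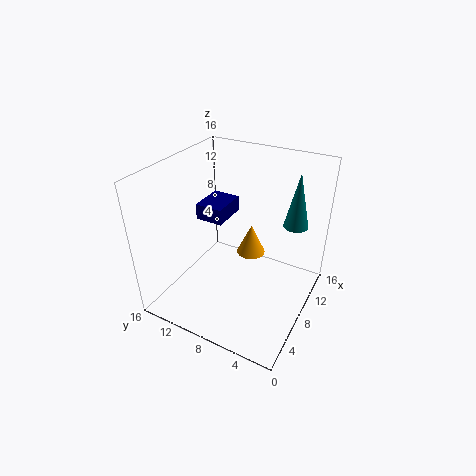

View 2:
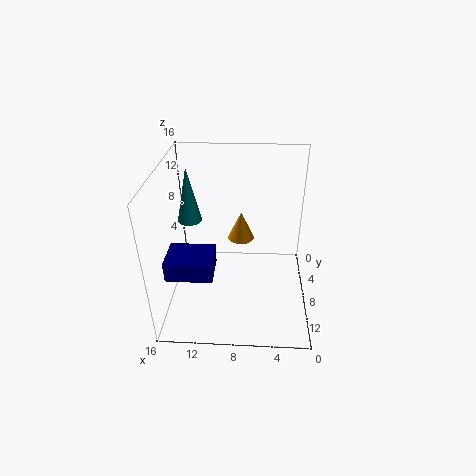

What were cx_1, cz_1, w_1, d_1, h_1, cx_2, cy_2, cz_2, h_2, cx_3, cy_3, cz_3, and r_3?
cx_1 = 10, cz_1 = 7.5, w_1 = 4.5, d_1 = 3.5, h_1 = 2, cx_2 = 7.75, cy_2 = 6.25, cz_2 = 7, h_2 = 3.25, cx_3 = 14.25, cy_3 = 3.5, cz_3 = 7.5, r_3 = 1.5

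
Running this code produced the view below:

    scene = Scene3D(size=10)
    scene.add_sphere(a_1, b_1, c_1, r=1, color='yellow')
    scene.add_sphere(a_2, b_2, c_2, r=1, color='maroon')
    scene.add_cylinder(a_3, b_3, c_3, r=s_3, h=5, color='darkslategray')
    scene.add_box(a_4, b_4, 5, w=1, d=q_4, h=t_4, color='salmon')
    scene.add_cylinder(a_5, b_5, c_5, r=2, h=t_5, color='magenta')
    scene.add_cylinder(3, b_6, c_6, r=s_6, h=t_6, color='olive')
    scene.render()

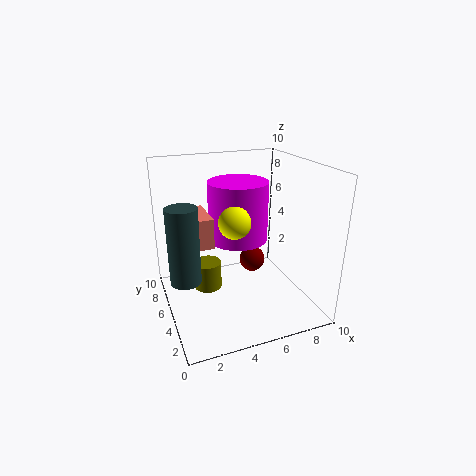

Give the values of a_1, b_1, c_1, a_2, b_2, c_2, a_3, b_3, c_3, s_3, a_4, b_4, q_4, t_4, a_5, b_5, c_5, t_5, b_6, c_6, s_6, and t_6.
a_1 = 4; b_1 = 3; c_1 = 7; a_2 = 7; b_2 = 7; c_2 = 2; a_3 = 1; b_3 = 4; c_3 = 3; s_3 = 1; a_4 = 2; b_4 = 4; q_4 = 3; t_4 = 2; a_5 = 5; b_5 = 5; c_5 = 5; t_5 = 4; b_6 = 6; c_6 = 1; s_6 = 1; t_6 = 2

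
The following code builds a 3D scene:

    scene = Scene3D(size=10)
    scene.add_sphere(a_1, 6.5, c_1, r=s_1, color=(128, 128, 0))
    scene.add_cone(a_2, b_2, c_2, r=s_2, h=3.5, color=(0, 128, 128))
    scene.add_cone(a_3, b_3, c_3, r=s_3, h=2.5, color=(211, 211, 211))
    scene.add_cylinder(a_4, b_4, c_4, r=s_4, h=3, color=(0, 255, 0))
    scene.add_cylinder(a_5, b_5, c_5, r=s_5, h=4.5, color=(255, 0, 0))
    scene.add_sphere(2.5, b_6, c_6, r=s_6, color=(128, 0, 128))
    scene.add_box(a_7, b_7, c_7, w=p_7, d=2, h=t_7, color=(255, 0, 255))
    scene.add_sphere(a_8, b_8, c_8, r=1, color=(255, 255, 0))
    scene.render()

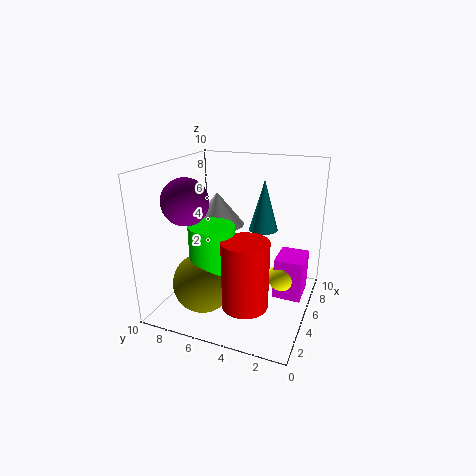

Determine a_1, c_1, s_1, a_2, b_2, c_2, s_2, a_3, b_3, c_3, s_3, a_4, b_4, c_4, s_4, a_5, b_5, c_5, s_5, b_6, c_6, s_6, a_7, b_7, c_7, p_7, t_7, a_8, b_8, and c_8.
a_1 = 2.5, c_1 = 2.5, s_1 = 2, a_2 = 6, b_2 = 3.5, c_2 = 5.5, s_2 = 1, a_3 = 7, b_3 = 7.5, c_3 = 5, s_3 = 2, a_4 = 3, b_4 = 6, c_4 = 3.5, s_4 = 1.5, a_5 = 2.5, b_5 = 3.5, c_5 = 1.5, s_5 = 1.5, b_6 = 7.5, c_6 = 8, s_6 = 1.5, a_7 = 5.5, b_7 = 0.5, c_7 = 0.5, p_7 = 2.5, t_7 = 3, a_8 = 6, b_8 = 2, c_8 = 2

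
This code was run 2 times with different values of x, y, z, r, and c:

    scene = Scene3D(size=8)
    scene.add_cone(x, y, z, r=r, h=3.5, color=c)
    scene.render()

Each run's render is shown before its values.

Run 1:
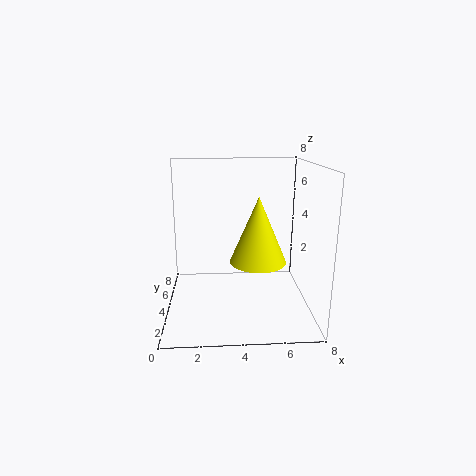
x = 5; y = 3; z = 3; r = 1.5; c = 'yellow'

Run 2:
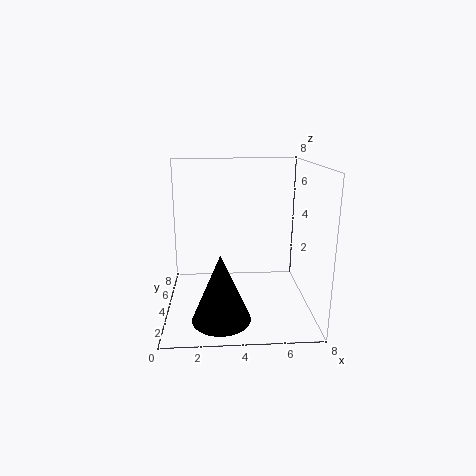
x = 3; y = 1.5; z = 0.5; r = 1.5; c = 'black'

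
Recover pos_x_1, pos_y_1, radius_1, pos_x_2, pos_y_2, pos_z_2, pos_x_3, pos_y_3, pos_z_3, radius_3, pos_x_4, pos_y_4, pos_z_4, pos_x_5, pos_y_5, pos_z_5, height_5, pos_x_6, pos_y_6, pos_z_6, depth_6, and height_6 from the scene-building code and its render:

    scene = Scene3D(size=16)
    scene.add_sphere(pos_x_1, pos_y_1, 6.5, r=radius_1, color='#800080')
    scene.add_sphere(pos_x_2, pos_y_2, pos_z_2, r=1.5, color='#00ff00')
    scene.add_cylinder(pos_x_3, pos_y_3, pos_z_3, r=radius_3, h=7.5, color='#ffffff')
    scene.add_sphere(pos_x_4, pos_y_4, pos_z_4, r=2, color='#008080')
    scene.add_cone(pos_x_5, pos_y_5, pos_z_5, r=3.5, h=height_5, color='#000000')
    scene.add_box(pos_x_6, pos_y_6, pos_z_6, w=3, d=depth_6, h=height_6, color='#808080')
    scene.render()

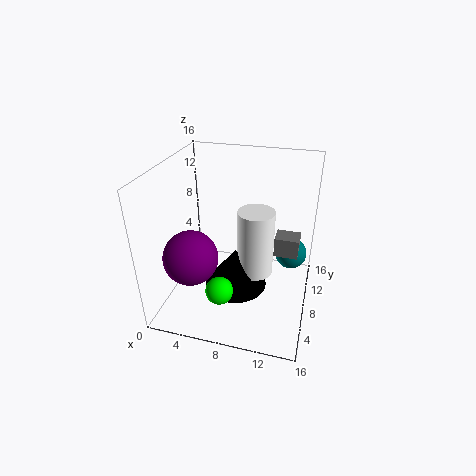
pos_x_1 = 3.5, pos_y_1 = 5, radius_1 = 3, pos_x_2 = 7, pos_y_2 = 4, pos_z_2 = 3.5, pos_x_3 = 10, pos_y_3 = 8, pos_z_3 = 4, radius_3 = 2, pos_x_4 = 13.5, pos_y_4 = 14, pos_z_4 = 3, pos_x_5 = 8, pos_y_5 = 7, pos_z_5 = 2.5, height_5 = 4.5, pos_x_6 = 11.5, pos_y_6 = 12, pos_z_6 = 3.5, depth_6 = 2.5, height_6 = 2.5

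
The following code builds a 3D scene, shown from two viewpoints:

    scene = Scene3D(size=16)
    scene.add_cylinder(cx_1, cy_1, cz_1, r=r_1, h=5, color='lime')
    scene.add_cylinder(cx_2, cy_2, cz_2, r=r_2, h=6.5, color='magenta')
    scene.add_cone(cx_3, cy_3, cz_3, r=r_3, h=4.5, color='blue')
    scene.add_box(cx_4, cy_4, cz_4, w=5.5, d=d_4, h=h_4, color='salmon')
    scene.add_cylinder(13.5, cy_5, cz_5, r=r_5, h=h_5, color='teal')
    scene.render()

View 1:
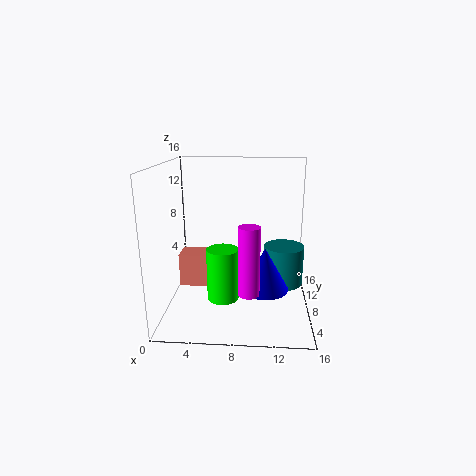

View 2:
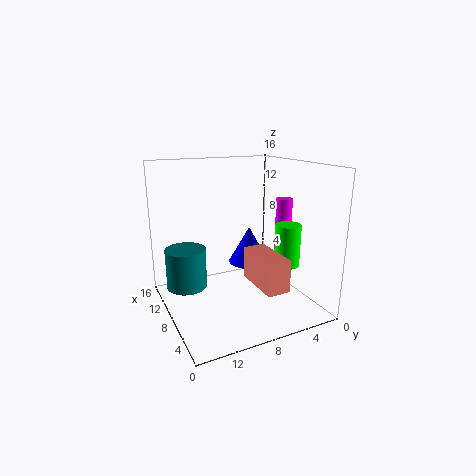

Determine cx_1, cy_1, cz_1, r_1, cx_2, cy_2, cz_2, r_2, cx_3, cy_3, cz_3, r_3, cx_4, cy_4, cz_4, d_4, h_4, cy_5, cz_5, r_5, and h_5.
cx_1 = 7
cy_1 = 2
cz_1 = 4
r_1 = 1.5
cx_2 = 9.5
cy_2 = 1
cz_2 = 5
r_2 = 1
cx_3 = 11
cy_3 = 5
cz_3 = 3.5
r_3 = 2.5
cx_4 = 2
cy_4 = 5
cz_4 = 3.5
d_4 = 2.5
h_4 = 3.5
cy_5 = 12.5
cz_5 = 0.5
r_5 = 2.5
h_5 = 5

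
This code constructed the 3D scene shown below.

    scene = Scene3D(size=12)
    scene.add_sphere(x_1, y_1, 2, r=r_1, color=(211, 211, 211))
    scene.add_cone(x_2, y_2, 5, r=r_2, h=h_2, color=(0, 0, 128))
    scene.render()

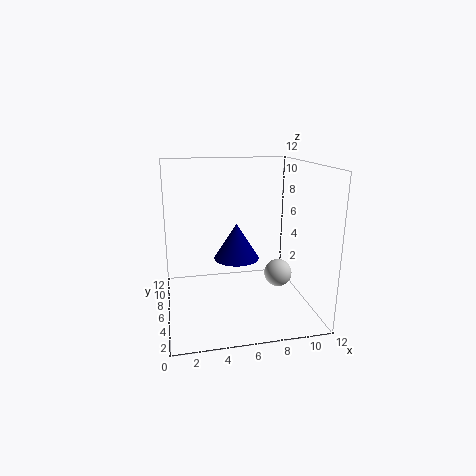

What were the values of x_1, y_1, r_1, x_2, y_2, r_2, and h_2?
x_1 = 10; y_1 = 7; r_1 = 1.25; x_2 = 5.5; y_2 = 4.25; r_2 = 1.75; h_2 = 2.75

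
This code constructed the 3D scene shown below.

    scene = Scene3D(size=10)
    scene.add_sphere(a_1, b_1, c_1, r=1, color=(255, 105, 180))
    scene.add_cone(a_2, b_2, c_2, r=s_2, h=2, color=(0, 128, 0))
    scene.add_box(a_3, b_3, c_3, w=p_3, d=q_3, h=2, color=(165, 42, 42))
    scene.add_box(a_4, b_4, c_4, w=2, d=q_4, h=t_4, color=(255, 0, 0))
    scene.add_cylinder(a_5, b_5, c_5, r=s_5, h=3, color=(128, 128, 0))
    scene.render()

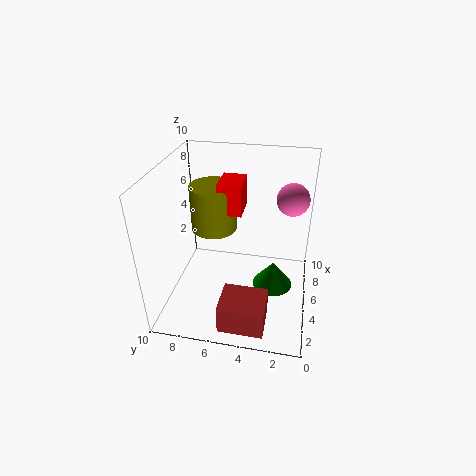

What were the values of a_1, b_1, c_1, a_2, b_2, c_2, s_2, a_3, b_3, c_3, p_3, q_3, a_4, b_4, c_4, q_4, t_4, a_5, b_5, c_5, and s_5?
a_1 = 4.5
b_1 = 1.5
c_1 = 8.5
a_2 = 6
b_2 = 2.5
c_2 = 0.5
s_2 = 1.5
a_3 = 0.5
b_3 = 2.5
c_3 = 0.5
p_3 = 2.5
q_3 = 3
a_4 = 3.5
b_4 = 4.5
c_4 = 7.5
q_4 = 1.5
t_4 = 2
a_5 = 4.5
b_5 = 6.5
c_5 = 6
s_5 = 1.5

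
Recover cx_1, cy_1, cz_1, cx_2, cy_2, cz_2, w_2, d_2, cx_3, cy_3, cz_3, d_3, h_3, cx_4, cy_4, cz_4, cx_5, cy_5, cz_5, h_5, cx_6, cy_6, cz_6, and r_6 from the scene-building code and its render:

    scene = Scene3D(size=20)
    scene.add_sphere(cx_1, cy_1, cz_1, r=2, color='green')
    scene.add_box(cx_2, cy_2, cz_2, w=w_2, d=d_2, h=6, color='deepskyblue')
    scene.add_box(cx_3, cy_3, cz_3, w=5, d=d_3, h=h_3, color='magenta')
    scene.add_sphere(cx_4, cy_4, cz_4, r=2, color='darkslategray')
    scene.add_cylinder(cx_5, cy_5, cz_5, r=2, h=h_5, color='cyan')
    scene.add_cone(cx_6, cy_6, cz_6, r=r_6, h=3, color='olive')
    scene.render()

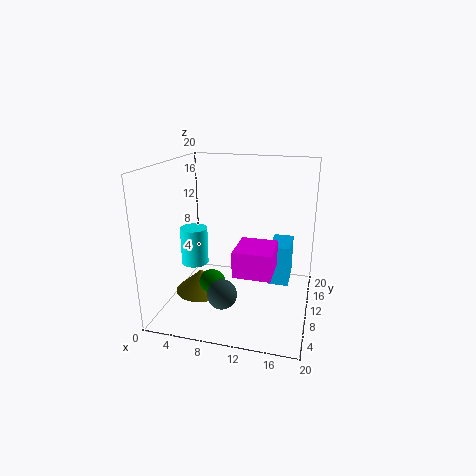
cx_1 = 7, cy_1 = 7, cz_1 = 4, cx_2 = 14, cy_2 = 12.5, cz_2 = 2, w_2 = 3, d_2 = 5.5, cx_3 = 10.5, cy_3 = 5, cz_3 = 6.5, d_3 = 5.5, h_3 = 3.5, cx_4 = 9, cy_4 = 5.5, cz_4 = 3.5, cx_5 = 3, cy_5 = 11, cz_5 = 5, h_5 = 5.5, cx_6 = 5.5, cy_6 = 7, cz_6 = 3, r_6 = 3.5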